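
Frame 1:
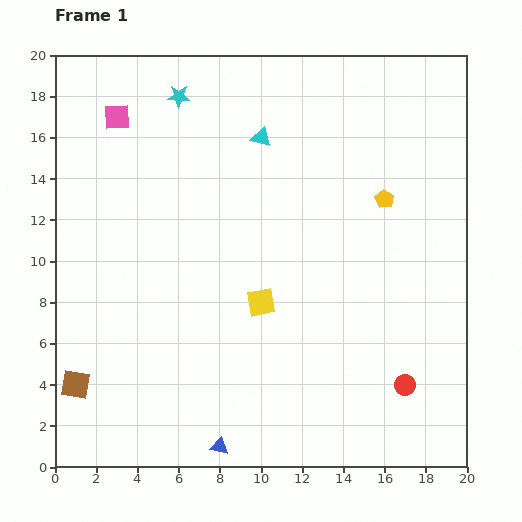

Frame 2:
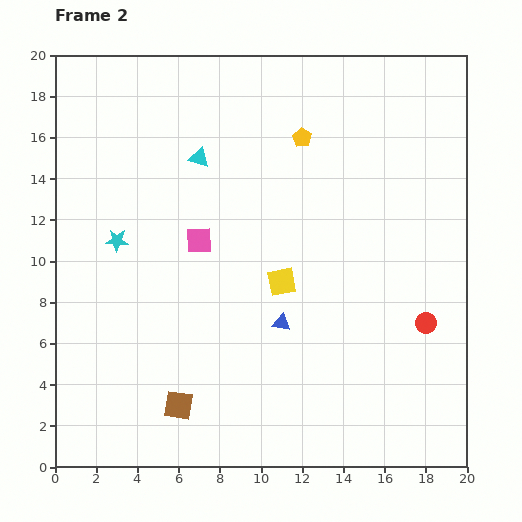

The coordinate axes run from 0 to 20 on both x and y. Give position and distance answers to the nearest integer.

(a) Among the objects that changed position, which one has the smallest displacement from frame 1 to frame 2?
the yellow square

(moved 1)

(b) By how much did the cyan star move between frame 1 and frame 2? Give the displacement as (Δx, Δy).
(-3, -7)

The cyan star was at (6, 18) in frame 1 and (3, 11) in frame 2.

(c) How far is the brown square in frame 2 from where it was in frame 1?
5

The brown square moved from (1, 4) to (6, 3), a distance of √(5² + 1²) ≈ 5.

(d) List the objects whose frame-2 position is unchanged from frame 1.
none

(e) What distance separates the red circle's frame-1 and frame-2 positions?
3

The red circle moved from (17, 4) to (18, 7), a distance of √(1² + 3²) ≈ 3.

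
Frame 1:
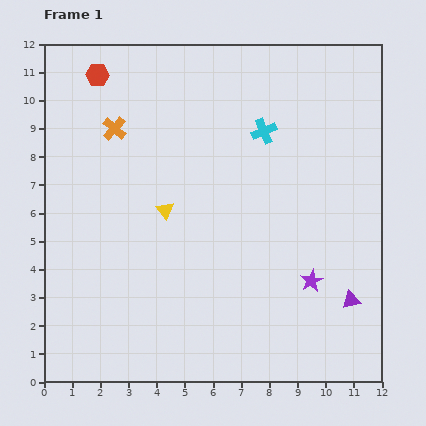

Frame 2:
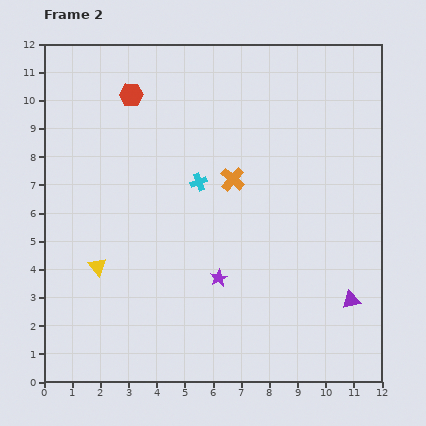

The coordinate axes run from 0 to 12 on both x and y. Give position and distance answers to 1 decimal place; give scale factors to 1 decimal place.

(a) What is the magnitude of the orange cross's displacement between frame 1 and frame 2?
4.6

The orange cross moved from (2.5, 9.0) to (6.7, 7.2), a distance of √(4.2² + 1.8²) ≈ 4.6.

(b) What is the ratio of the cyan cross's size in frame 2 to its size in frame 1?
0.7×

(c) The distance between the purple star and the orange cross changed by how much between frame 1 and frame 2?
-5.3

Distance in frame 1: 8.8. Distance in frame 2: 3.5.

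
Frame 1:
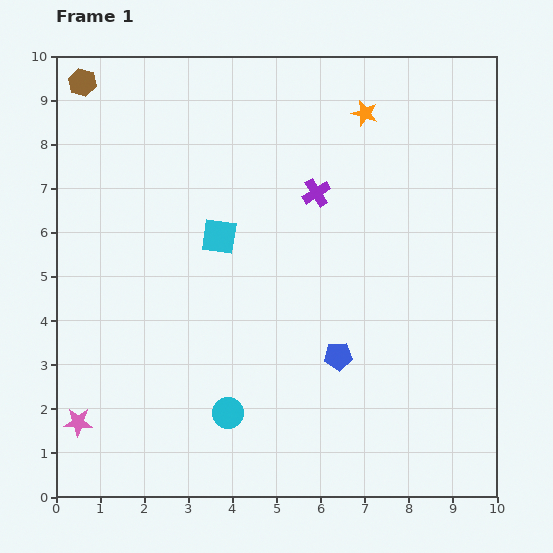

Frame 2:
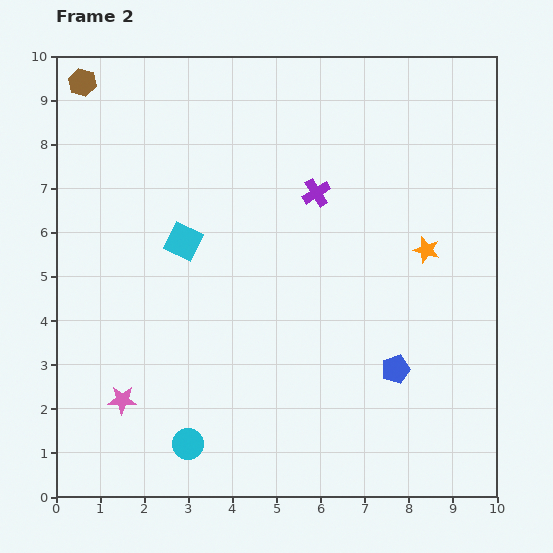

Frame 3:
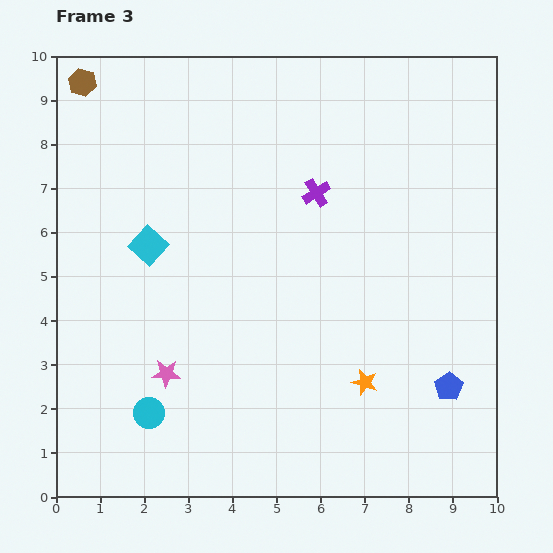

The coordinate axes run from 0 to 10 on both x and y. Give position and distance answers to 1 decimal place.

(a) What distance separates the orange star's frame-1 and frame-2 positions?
3.4

The orange star moved from (7.0, 8.7) to (8.4, 5.6), a distance of √(1.4² + 3.1²) ≈ 3.4.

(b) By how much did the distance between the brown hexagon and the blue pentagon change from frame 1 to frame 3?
+2.3

Distance in frame 1: 8.5. Distance in frame 3: 10.8.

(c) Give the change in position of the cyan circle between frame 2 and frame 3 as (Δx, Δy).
(-0.9, 0.7)

The cyan circle was at (3.0, 1.2) in frame 2 and (2.1, 1.9) in frame 3.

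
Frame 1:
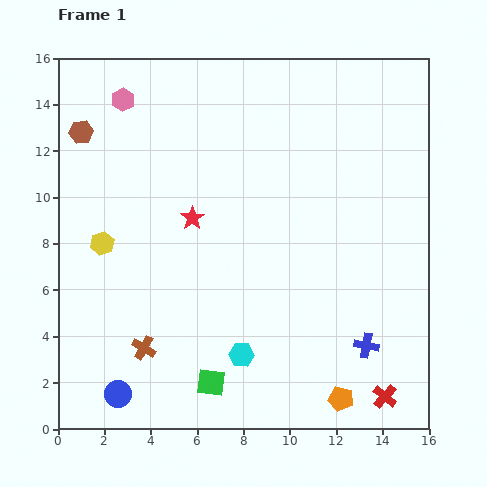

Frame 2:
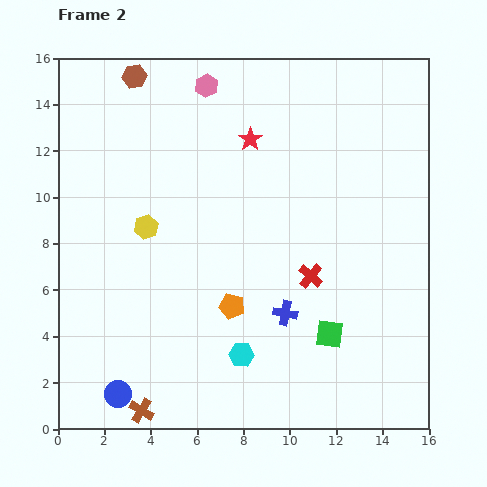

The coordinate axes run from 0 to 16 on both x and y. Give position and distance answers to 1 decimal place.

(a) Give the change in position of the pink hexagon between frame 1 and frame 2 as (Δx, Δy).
(3.6, 0.6)

The pink hexagon was at (2.8, 14.2) in frame 1 and (6.4, 14.8) in frame 2.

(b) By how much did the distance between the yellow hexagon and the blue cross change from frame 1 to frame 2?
-5.2

Distance in frame 1: 12.2. Distance in frame 2: 7.0.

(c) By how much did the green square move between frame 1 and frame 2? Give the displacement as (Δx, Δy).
(5.1, 2.1)

The green square was at (6.6, 2.0) in frame 1 and (11.7, 4.1) in frame 2.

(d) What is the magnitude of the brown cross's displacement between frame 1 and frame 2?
2.7

The brown cross moved from (3.7, 3.5) to (3.6, 0.8), a distance of √(0.1² + 2.7²) ≈ 2.7.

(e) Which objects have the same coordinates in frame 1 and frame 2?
the cyan hexagon, the blue circle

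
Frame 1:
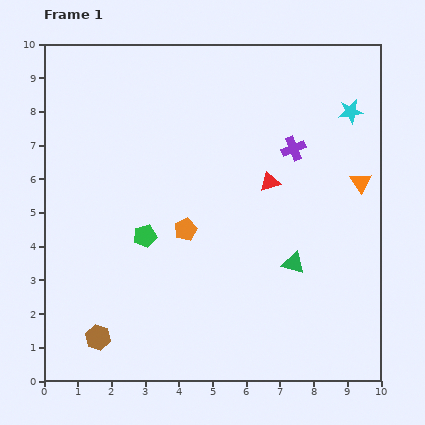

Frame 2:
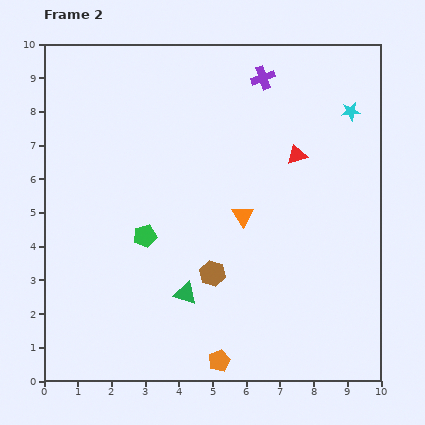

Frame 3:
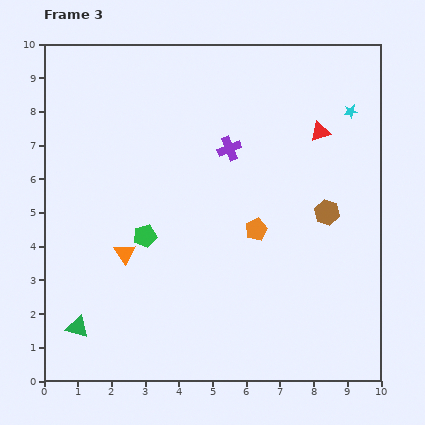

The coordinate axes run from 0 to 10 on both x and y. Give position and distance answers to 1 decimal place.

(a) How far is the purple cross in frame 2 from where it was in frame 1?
2.3

The purple cross moved from (7.4, 6.9) to (6.5, 9.0), a distance of √(0.9² + 2.1²) ≈ 2.3.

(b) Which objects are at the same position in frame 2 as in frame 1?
the green pentagon, the cyan star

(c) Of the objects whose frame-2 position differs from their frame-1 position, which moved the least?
the red triangle

(moved 1.1)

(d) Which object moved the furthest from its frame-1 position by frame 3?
the brown hexagon

(moved 7.7; next 7.3)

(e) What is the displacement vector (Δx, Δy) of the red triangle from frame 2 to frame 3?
(0.7, 0.7)

The red triangle was at (7.5, 6.7) in frame 2 and (8.2, 7.4) in frame 3.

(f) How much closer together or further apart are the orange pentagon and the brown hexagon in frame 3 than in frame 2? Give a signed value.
-0.4

Distance in frame 2: 2.6. Distance in frame 3: 2.2.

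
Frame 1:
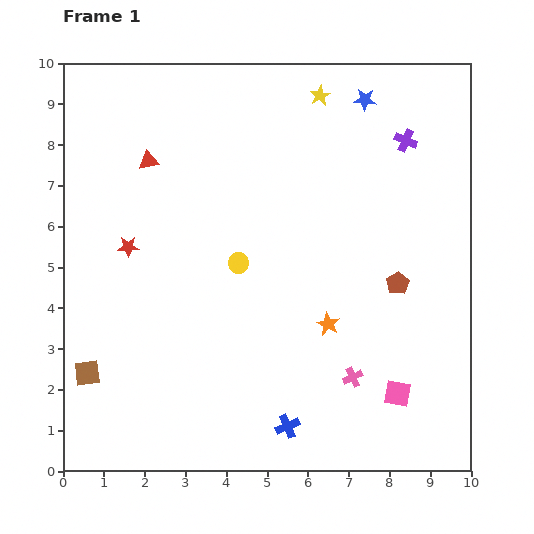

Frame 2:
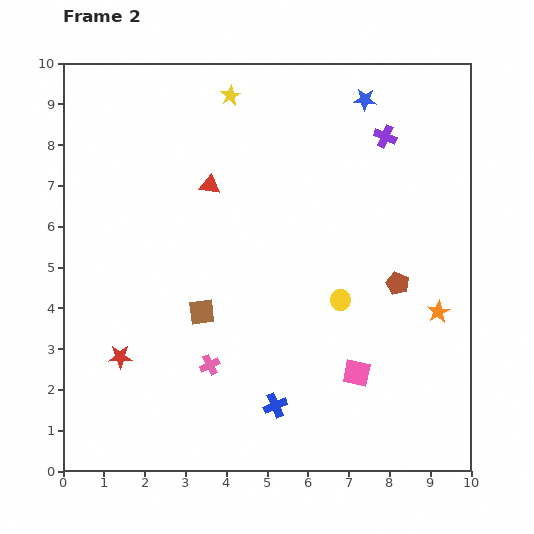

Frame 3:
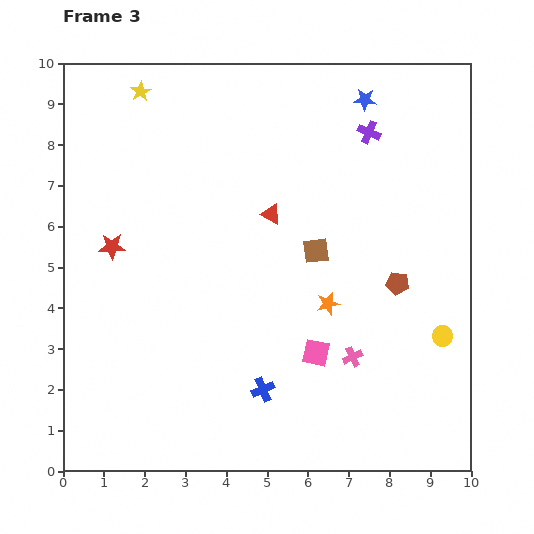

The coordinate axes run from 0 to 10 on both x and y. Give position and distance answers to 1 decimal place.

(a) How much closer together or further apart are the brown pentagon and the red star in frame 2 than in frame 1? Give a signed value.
+0.3

Distance in frame 1: 6.7. Distance in frame 2: 7.0.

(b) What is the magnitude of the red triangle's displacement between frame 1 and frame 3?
3.3

The red triangle moved from (2.1, 7.6) to (5.1, 6.3), a distance of √(3.0² + 1.3²) ≈ 3.3.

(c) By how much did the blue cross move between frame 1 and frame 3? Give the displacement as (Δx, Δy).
(-0.6, 0.9)

The blue cross was at (5.5, 1.1) in frame 1 and (4.9, 2.0) in frame 3.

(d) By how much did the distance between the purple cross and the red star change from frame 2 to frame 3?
-1.6

Distance in frame 2: 8.5. Distance in frame 3: 6.9.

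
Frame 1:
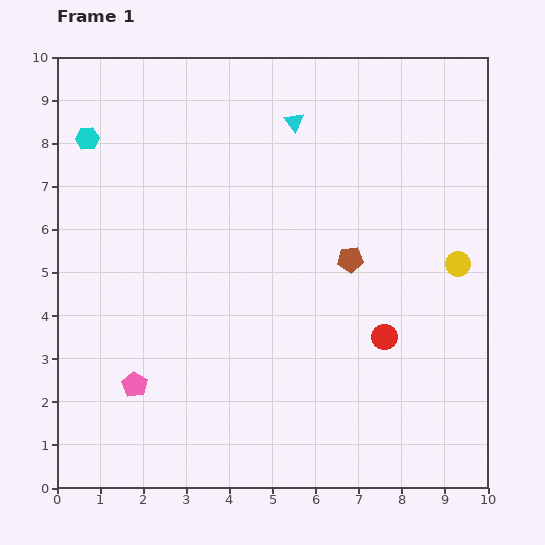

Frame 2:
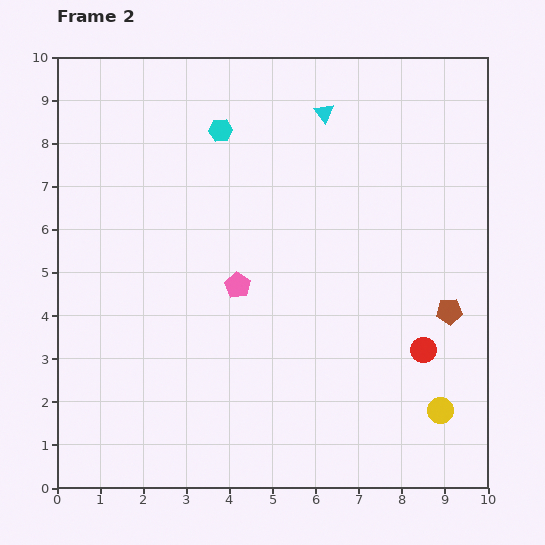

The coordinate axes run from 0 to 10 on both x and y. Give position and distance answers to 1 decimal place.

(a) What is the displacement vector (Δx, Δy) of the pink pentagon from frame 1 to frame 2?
(2.4, 2.3)

The pink pentagon was at (1.8, 2.4) in frame 1 and (4.2, 4.7) in frame 2.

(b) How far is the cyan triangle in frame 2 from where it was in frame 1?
0.7

The cyan triangle moved from (5.5, 8.5) to (6.2, 8.7), a distance of √(0.7² + 0.2²) ≈ 0.7.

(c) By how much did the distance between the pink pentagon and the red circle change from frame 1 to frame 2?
-1.3

Distance in frame 1: 5.9. Distance in frame 2: 4.6.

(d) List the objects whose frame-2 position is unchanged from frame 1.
none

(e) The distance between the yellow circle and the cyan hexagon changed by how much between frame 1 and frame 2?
-0.8

Distance in frame 1: 9.1. Distance in frame 2: 8.3.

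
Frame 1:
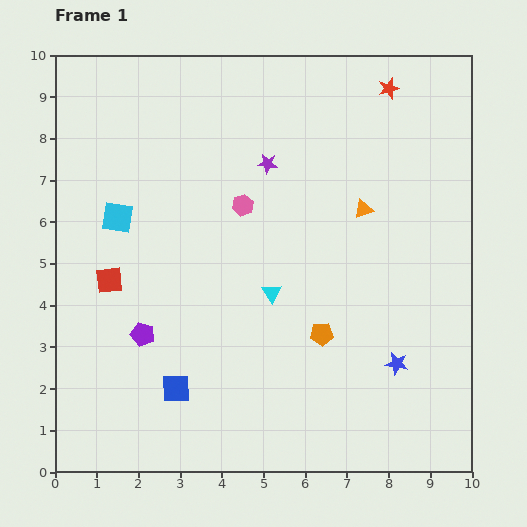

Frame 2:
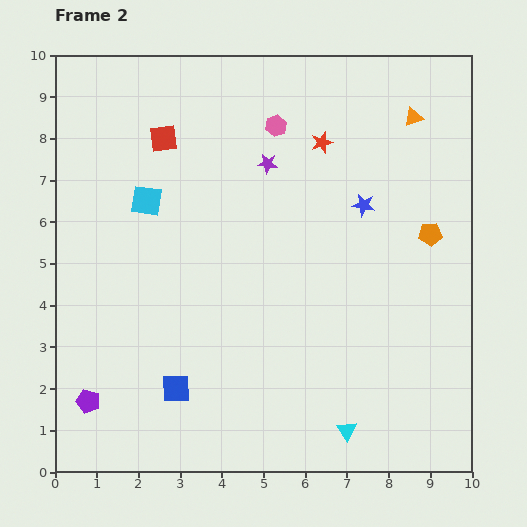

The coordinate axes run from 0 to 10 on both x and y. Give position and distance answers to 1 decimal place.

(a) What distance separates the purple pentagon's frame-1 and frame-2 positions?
2.1

The purple pentagon moved from (2.1, 3.3) to (0.8, 1.7), a distance of √(1.3² + 1.6²) ≈ 2.1.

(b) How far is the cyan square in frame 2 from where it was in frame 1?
0.8

The cyan square moved from (1.5, 6.1) to (2.2, 6.5), a distance of √(0.7² + 0.4²) ≈ 0.8.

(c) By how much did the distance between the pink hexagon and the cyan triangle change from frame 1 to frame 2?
+5.3

Distance in frame 1: 2.2. Distance in frame 2: 7.5.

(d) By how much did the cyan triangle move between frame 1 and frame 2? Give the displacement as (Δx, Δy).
(1.8, -3.3)

The cyan triangle was at (5.2, 4.3) in frame 1 and (7.0, 1.0) in frame 2.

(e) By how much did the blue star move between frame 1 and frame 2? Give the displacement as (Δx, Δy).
(-0.8, 3.8)

The blue star was at (8.2, 2.6) in frame 1 and (7.4, 6.4) in frame 2.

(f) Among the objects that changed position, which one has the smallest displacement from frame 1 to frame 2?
the cyan square

(moved 0.8)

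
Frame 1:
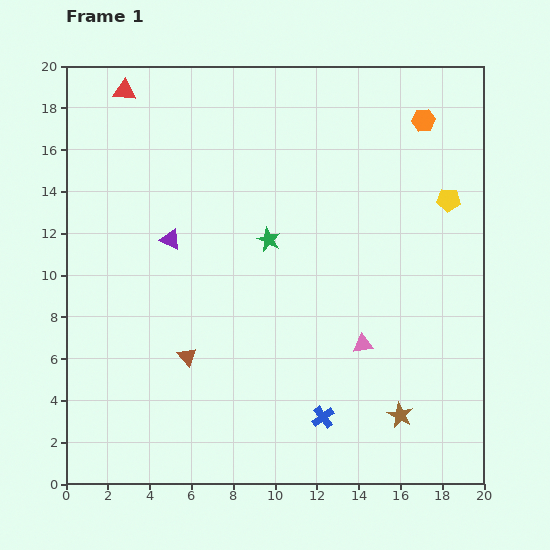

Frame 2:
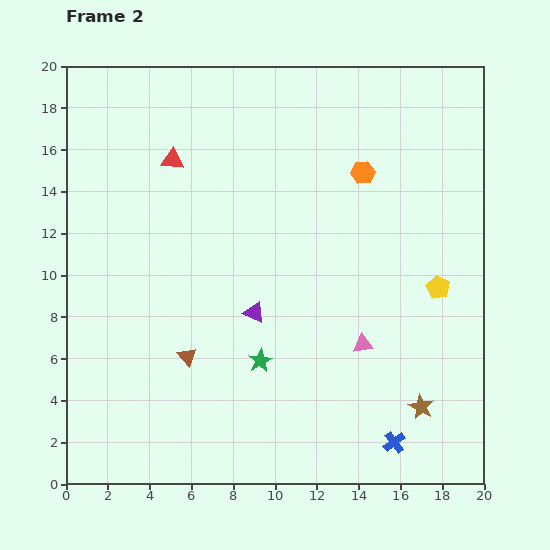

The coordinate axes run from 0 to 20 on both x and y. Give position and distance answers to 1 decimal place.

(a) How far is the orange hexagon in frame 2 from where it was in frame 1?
3.8

The orange hexagon moved from (17.1, 17.4) to (14.2, 14.9), a distance of √(2.9² + 2.5²) ≈ 3.8.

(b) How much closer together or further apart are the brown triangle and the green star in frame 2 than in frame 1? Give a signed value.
-3.3

Distance in frame 1: 6.8. Distance in frame 2: 3.5.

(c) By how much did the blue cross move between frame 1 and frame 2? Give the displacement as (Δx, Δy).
(3.4, -1.2)

The blue cross was at (12.3, 3.2) in frame 1 and (15.7, 2.0) in frame 2.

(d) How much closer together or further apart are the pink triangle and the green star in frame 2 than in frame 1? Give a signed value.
-1.7

Distance in frame 1: 6.7. Distance in frame 2: 5.0.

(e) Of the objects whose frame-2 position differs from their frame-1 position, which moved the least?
the brown star

(moved 1.1)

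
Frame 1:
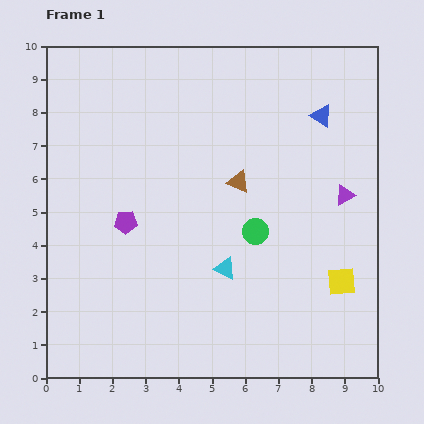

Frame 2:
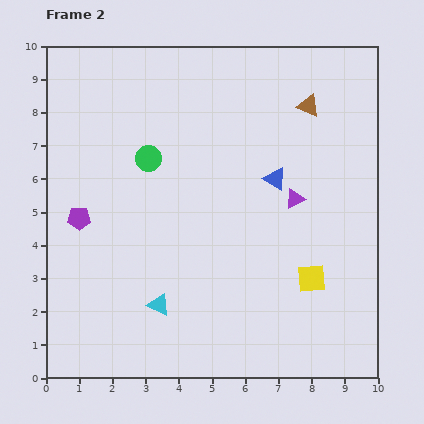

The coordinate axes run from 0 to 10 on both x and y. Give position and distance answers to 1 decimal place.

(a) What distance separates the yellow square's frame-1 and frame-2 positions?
0.9

The yellow square moved from (8.9, 2.9) to (8.0, 3.0), a distance of √(0.9² + 0.1²) ≈ 0.9.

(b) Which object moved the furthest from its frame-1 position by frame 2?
the green circle

(moved 3.9; next 3.1)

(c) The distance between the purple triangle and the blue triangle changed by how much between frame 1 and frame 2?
-1.7

Distance in frame 1: 2.5. Distance in frame 2: 0.8.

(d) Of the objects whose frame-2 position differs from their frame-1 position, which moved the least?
the yellow square

(moved 0.9)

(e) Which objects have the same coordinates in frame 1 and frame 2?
none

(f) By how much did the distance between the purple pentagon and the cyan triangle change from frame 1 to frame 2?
+0.2

Distance in frame 1: 3.3. Distance in frame 2: 3.5.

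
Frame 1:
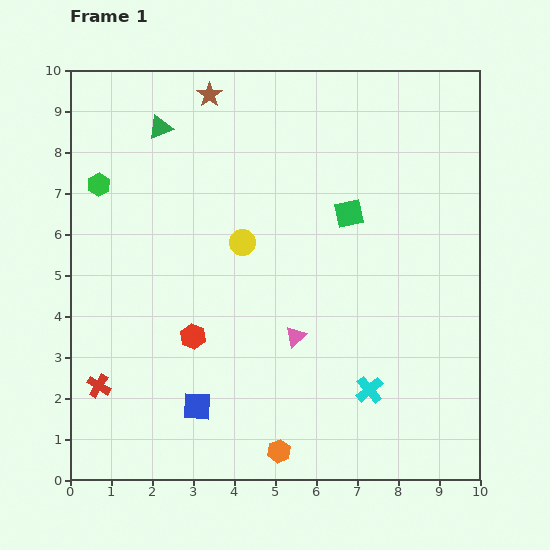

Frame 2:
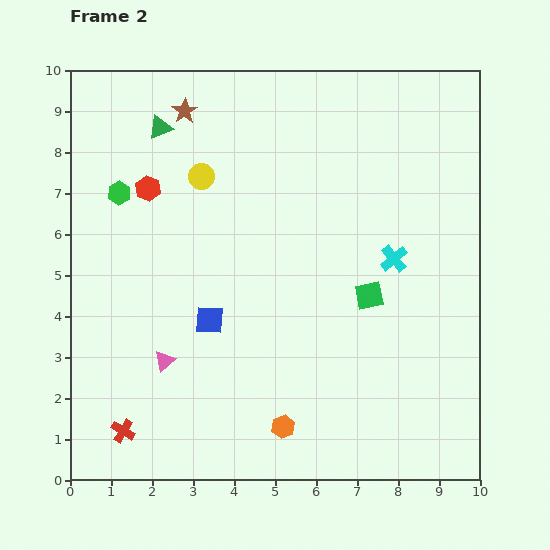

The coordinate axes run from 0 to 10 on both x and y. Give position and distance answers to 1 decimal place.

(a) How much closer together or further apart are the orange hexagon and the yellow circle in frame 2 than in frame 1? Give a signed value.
+1.2

Distance in frame 1: 5.2. Distance in frame 2: 6.4.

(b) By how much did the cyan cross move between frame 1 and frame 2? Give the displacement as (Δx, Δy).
(0.6, 3.2)

The cyan cross was at (7.3, 2.2) in frame 1 and (7.9, 5.4) in frame 2.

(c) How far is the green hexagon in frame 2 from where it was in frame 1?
0.5

The green hexagon moved from (0.7, 7.2) to (1.2, 7.0), a distance of √(0.5² + 0.2²) ≈ 0.5.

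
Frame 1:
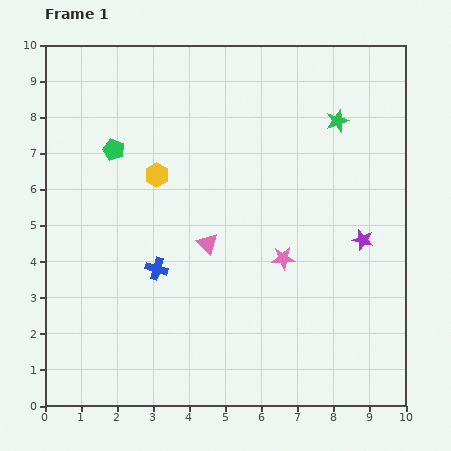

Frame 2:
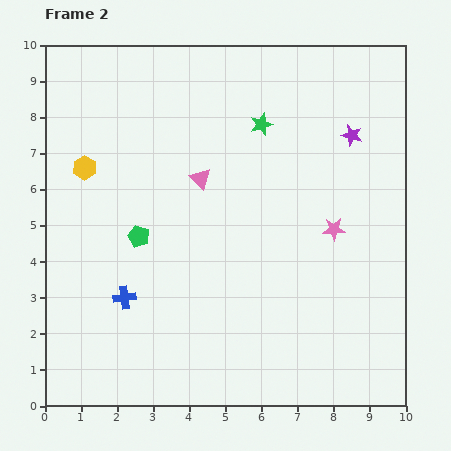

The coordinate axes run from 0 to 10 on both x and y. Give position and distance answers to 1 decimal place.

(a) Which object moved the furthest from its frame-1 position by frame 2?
the purple star

(moved 2.9; next 2.5)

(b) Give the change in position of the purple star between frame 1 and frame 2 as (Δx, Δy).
(-0.3, 2.9)

The purple star was at (8.8, 4.6) in frame 1 and (8.5, 7.5) in frame 2.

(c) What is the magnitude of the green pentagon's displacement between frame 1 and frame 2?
2.5

The green pentagon moved from (1.9, 7.1) to (2.6, 4.7), a distance of √(0.7² + 2.4²) ≈ 2.5.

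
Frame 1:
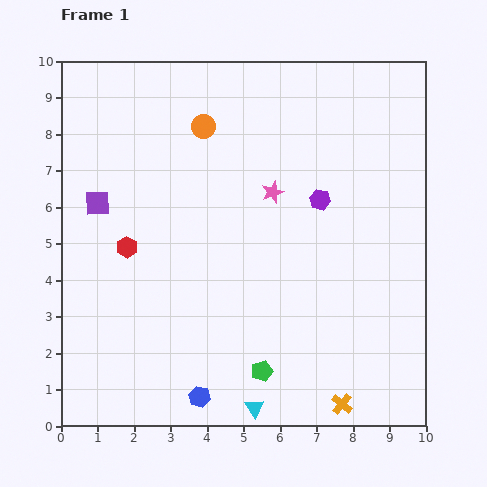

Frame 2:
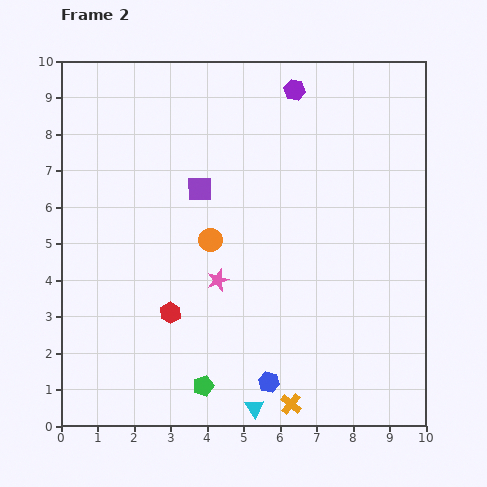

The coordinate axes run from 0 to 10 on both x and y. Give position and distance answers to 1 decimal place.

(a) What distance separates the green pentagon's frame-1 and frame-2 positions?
1.6

The green pentagon moved from (5.5, 1.5) to (3.9, 1.1), a distance of √(1.6² + 0.4²) ≈ 1.6.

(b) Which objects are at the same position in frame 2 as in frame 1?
the cyan triangle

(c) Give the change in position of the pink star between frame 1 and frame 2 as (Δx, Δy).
(-1.5, -2.4)

The pink star was at (5.8, 6.4) in frame 1 and (4.3, 4.0) in frame 2.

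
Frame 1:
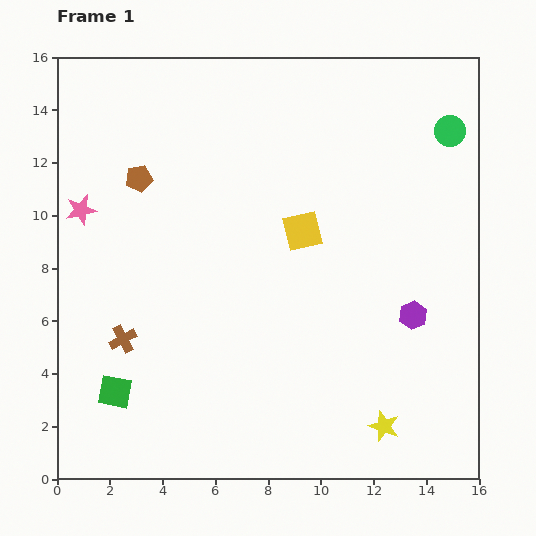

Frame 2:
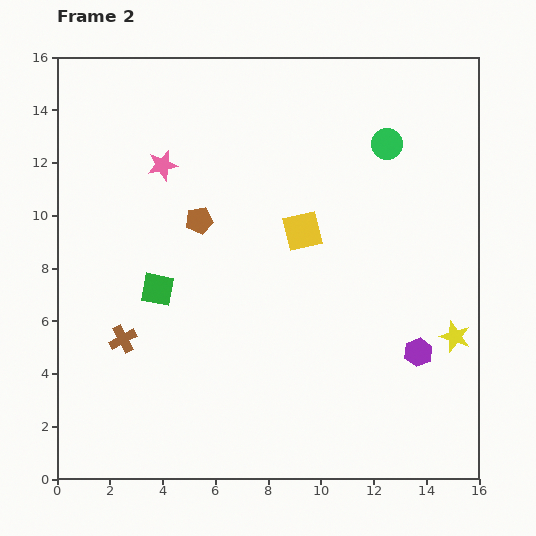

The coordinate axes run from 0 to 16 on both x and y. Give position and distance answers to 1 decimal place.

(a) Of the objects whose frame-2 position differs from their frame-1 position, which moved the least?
the purple hexagon

(moved 1.4)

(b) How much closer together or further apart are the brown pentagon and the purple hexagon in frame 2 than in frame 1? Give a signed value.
-1.9

Distance in frame 1: 11.6. Distance in frame 2: 9.7.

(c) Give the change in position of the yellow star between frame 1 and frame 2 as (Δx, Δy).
(2.7, 3.4)

The yellow star was at (12.4, 2.0) in frame 1 and (15.1, 5.4) in frame 2.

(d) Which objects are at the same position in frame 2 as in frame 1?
the yellow square, the brown cross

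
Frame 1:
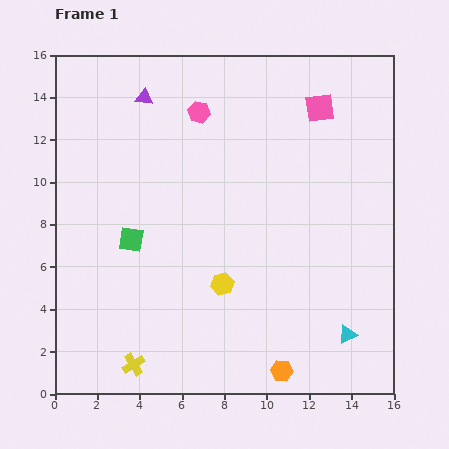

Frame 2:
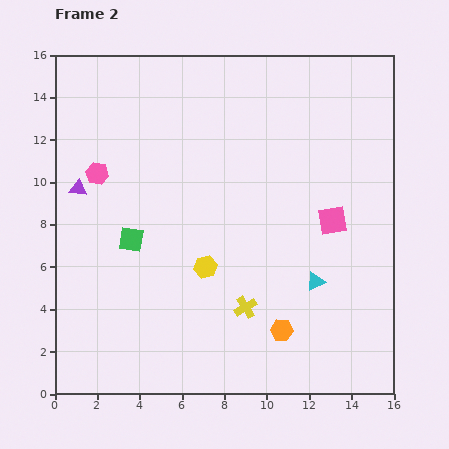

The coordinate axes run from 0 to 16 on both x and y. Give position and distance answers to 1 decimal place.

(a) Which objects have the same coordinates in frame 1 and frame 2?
the green square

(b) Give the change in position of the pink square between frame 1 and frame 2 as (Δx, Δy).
(0.6, -5.3)

The pink square was at (12.5, 13.5) in frame 1 and (13.1, 8.2) in frame 2.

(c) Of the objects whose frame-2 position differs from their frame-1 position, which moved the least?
the yellow hexagon

(moved 1.1)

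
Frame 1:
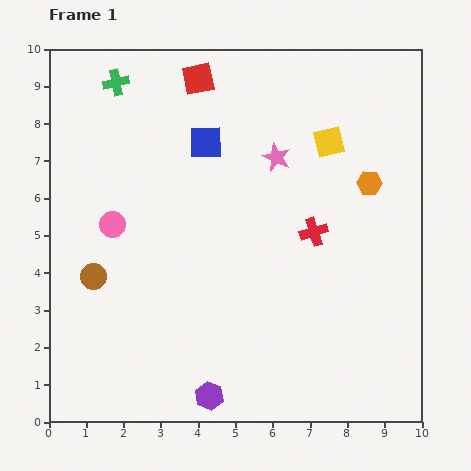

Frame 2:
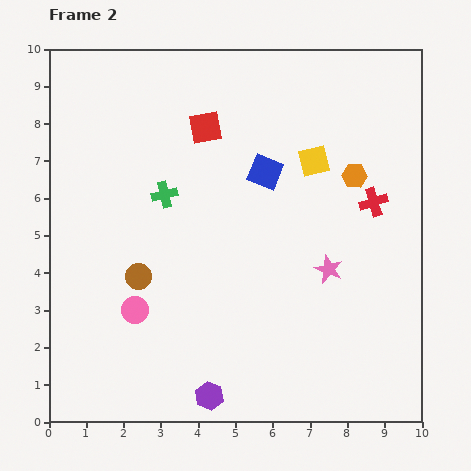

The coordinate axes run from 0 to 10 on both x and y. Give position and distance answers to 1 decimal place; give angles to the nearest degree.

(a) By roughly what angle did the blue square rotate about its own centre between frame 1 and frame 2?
24° clockwise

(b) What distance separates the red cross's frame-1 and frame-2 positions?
1.8

The red cross moved from (7.1, 5.1) to (8.7, 5.9), a distance of √(1.6² + 0.8²) ≈ 1.8.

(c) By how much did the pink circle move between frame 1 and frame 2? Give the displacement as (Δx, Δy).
(0.6, -2.3)

The pink circle was at (1.7, 5.3) in frame 1 and (2.3, 3.0) in frame 2.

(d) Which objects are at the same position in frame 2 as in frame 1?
the purple hexagon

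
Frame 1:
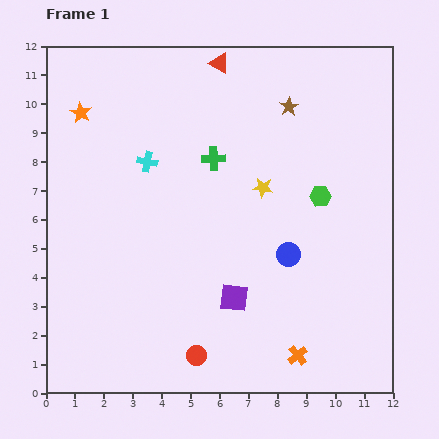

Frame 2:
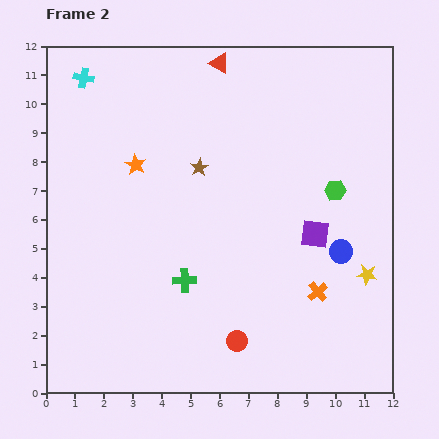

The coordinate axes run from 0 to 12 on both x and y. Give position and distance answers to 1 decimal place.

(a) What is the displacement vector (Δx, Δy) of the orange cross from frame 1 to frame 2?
(0.7, 2.2)

The orange cross was at (8.7, 1.3) in frame 1 and (9.4, 3.5) in frame 2.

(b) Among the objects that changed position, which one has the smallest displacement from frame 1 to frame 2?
the green hexagon

(moved 0.5)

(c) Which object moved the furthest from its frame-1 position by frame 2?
the yellow star

(moved 4.7; next 4.3)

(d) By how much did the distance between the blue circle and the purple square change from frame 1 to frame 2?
-1.3

Distance in frame 1: 2.4. Distance in frame 2: 1.1.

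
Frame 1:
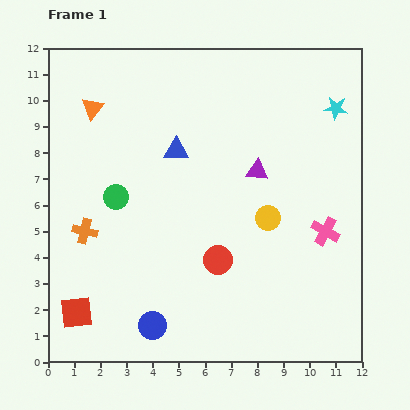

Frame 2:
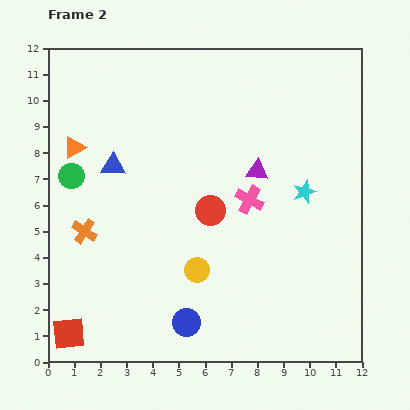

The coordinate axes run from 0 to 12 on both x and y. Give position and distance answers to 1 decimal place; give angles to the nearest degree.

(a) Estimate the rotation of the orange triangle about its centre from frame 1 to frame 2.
19° clockwise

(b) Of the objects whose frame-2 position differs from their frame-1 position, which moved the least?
the red square

(moved 0.9)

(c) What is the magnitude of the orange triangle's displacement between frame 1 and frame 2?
1.7

The orange triangle moved from (1.7, 9.7) to (1.0, 8.2), a distance of √(0.7² + 1.5²) ≈ 1.7.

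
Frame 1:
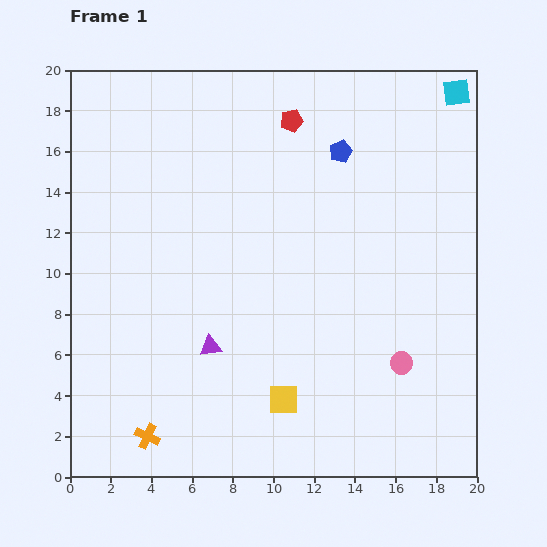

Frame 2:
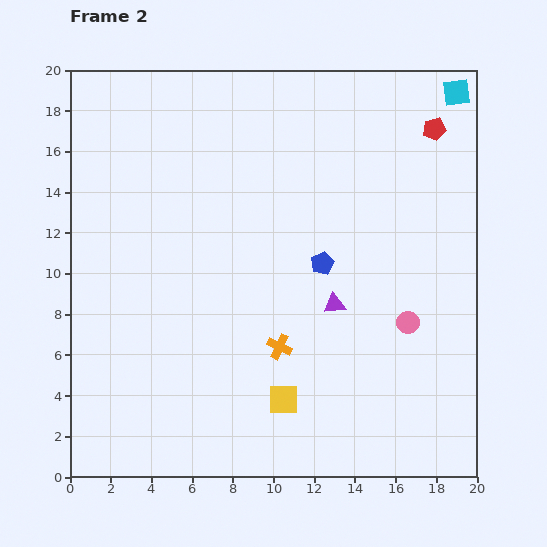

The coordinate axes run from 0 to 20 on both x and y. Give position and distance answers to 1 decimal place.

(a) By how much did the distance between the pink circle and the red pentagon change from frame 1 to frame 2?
-3.5

Distance in frame 1: 13.1. Distance in frame 2: 9.6.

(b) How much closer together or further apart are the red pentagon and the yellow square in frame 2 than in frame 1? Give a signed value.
+1.5

Distance in frame 1: 13.7. Distance in frame 2: 15.2.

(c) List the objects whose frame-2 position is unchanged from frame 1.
the cyan square, the yellow square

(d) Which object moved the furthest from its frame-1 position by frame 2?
the orange cross

(moved 7.8; next 7.0)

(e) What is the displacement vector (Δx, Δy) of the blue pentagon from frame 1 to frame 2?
(-0.9, -5.5)

The blue pentagon was at (13.3, 16.0) in frame 1 and (12.4, 10.5) in frame 2.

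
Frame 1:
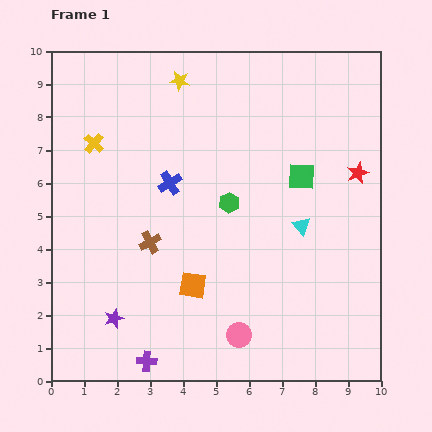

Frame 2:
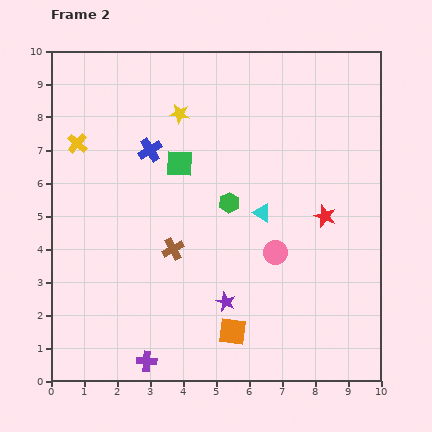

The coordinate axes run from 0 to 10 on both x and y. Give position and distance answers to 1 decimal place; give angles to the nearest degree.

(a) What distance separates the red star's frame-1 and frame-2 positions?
1.6

The red star moved from (9.3, 6.3) to (8.3, 5.0), a distance of √(1.0² + 1.3²) ≈ 1.6.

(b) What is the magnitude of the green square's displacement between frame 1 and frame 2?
3.7

The green square moved from (7.6, 6.2) to (3.9, 6.6), a distance of √(3.7² + 0.4²) ≈ 3.7.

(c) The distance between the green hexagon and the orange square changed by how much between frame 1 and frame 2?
+1.2

Distance in frame 1: 2.7. Distance in frame 2: 3.9.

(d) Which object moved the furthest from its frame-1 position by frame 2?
the green square

(moved 3.7; next 3.4)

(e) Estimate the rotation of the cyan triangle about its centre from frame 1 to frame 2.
19° counter-clockwise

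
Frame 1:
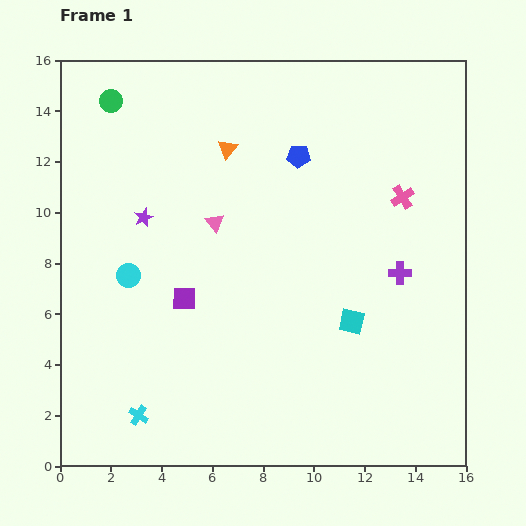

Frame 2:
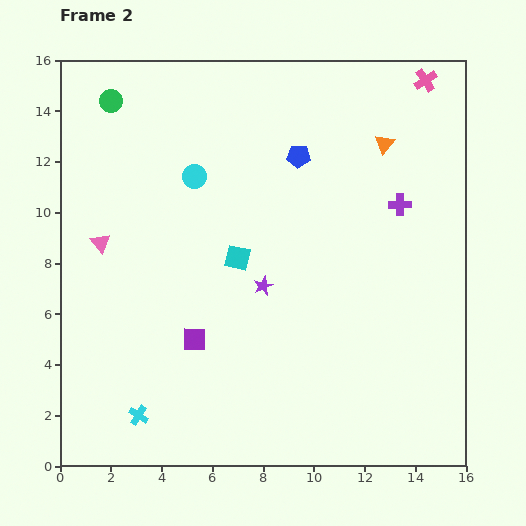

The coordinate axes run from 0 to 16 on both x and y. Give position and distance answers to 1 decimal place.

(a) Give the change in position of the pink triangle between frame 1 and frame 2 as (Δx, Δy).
(-4.5, -0.8)

The pink triangle was at (6.1, 9.6) in frame 1 and (1.6, 8.8) in frame 2.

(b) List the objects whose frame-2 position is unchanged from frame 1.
the blue pentagon, the green circle, the cyan cross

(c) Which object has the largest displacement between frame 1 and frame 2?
the orange triangle

(moved 6.2; next 5.4)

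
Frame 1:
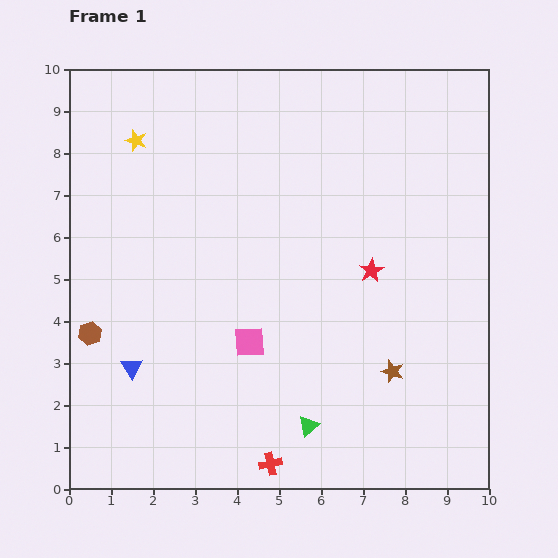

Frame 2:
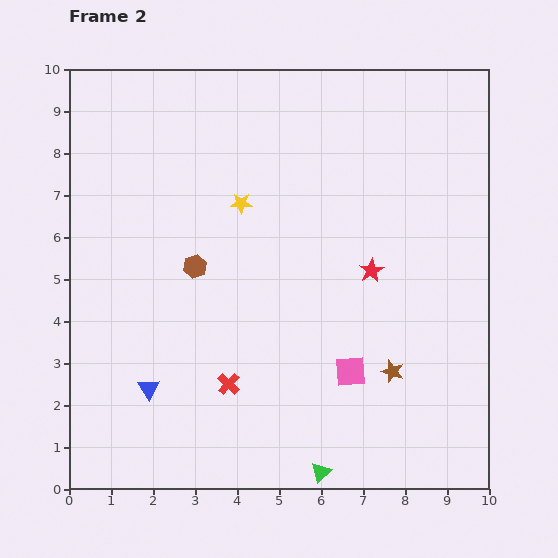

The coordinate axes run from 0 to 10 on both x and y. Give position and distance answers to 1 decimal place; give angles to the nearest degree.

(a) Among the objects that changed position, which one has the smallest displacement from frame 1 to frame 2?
the blue triangle

(moved 0.6)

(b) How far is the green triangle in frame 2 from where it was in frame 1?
1.1

The green triangle moved from (5.7, 1.5) to (6.0, 0.4), a distance of √(0.3² + 1.1²) ≈ 1.1.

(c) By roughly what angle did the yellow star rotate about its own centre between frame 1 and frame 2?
19° counter-clockwise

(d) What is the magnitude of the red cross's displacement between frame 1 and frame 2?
2.1

The red cross moved from (4.8, 0.6) to (3.8, 2.5), a distance of √(1.0² + 1.9²) ≈ 2.1.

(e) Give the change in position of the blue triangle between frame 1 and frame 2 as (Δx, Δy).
(0.4, -0.5)

The blue triangle was at (1.5, 2.9) in frame 1 and (1.9, 2.4) in frame 2.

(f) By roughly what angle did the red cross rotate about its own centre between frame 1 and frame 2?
34° counter-clockwise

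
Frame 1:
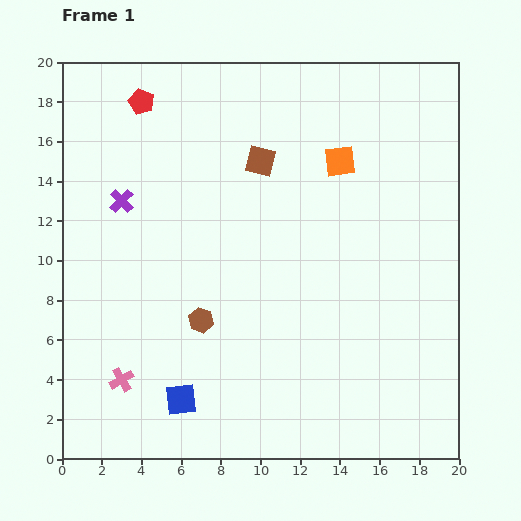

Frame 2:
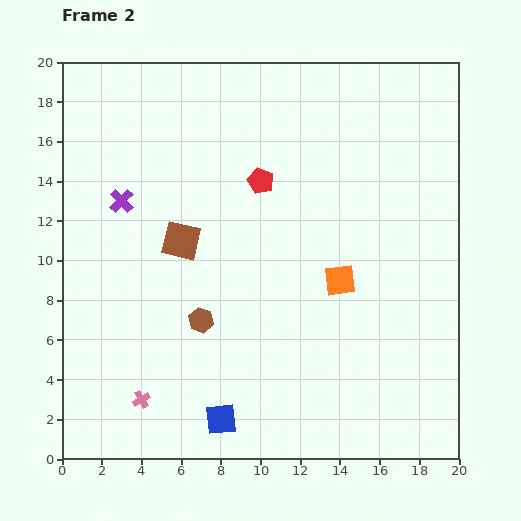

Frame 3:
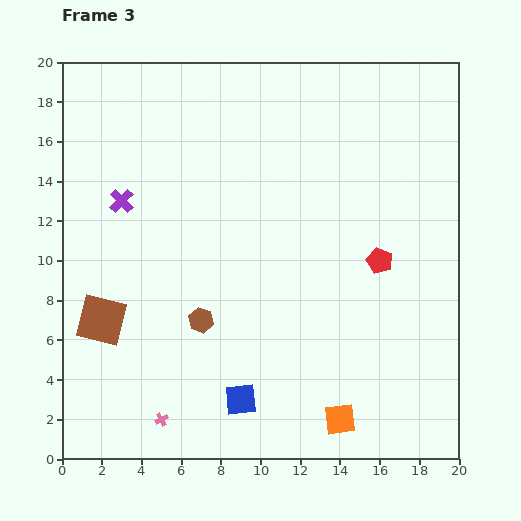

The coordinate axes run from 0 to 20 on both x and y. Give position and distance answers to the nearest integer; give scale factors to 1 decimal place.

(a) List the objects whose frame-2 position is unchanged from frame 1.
the brown hexagon, the purple cross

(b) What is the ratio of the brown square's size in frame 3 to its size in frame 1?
1.6×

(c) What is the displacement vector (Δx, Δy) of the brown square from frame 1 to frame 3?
(-8, -8)

The brown square was at (10, 15) in frame 1 and (2, 7) in frame 3.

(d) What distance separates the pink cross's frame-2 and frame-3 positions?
1

The pink cross moved from (4, 3) to (5, 2), a distance of √(1² + 1²) ≈ 1.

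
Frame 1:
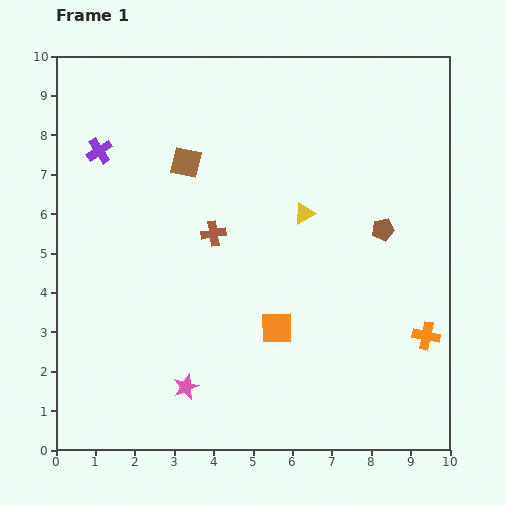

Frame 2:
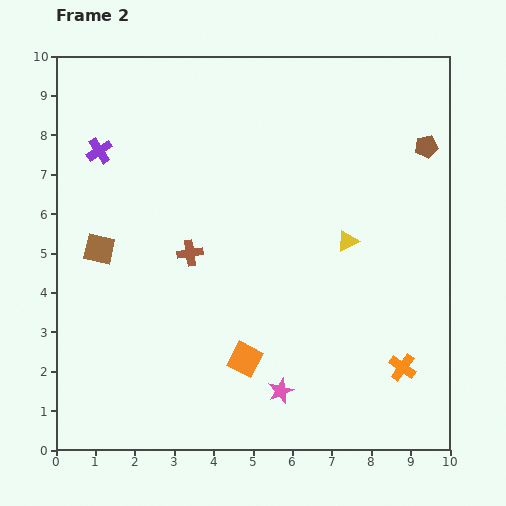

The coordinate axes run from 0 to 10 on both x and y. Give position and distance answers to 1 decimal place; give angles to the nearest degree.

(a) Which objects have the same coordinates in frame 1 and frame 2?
the purple cross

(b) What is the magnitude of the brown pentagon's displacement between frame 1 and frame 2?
2.4

The brown pentagon moved from (8.3, 5.6) to (9.4, 7.7), a distance of √(1.1² + 2.1²) ≈ 2.4.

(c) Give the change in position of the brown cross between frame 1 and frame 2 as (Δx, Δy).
(-0.6, -0.5)

The brown cross was at (4.0, 5.5) in frame 1 and (3.4, 5.0) in frame 2.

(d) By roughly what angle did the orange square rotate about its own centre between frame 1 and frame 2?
28° clockwise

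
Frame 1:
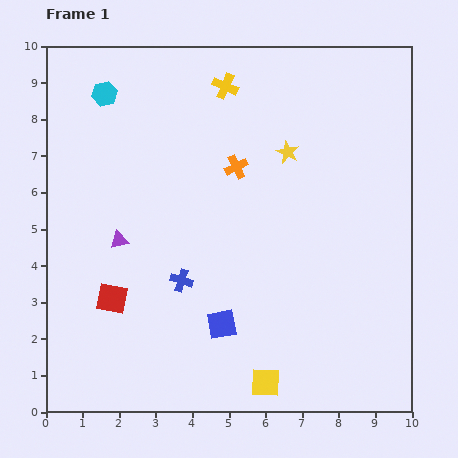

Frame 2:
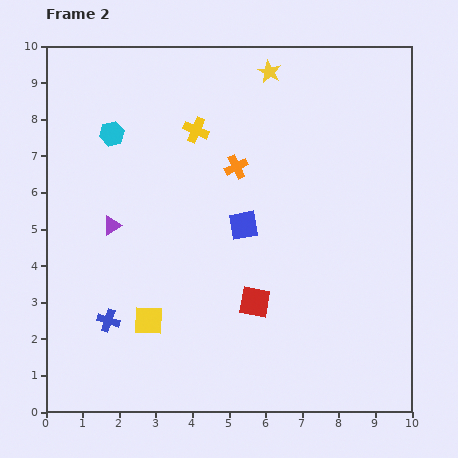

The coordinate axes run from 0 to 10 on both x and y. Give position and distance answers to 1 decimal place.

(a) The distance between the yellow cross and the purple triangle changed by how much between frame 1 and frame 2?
-1.6

Distance in frame 1: 5.1. Distance in frame 2: 3.5.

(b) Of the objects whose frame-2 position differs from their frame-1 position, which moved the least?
the purple triangle

(moved 0.4)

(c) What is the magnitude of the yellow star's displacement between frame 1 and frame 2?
2.3

The yellow star moved from (6.6, 7.1) to (6.1, 9.3), a distance of √(0.5² + 2.2²) ≈ 2.3.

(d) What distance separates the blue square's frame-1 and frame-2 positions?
2.8

The blue square moved from (4.8, 2.4) to (5.4, 5.1), a distance of √(0.6² + 2.7²) ≈ 2.8.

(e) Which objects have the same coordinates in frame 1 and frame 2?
the orange cross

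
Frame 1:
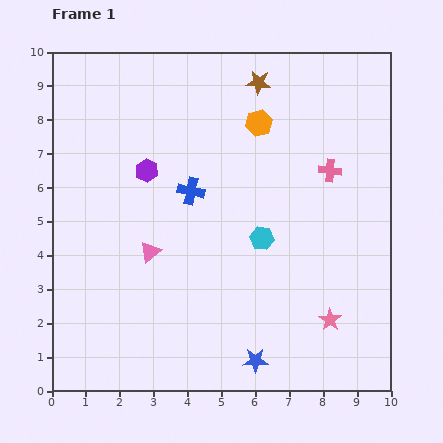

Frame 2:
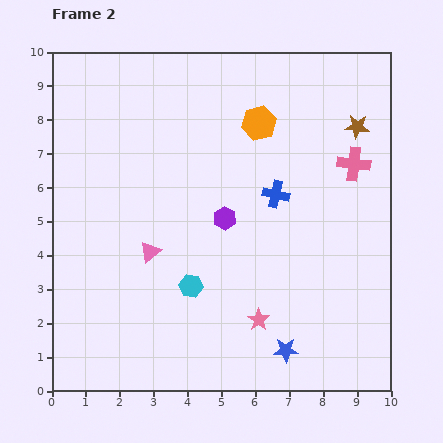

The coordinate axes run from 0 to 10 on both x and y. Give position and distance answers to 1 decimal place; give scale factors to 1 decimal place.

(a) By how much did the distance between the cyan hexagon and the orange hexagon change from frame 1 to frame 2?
+1.8

Distance in frame 1: 3.4. Distance in frame 2: 5.2.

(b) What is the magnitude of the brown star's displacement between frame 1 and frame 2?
3.2

The brown star moved from (6.1, 9.1) to (9.0, 7.8), a distance of √(2.9² + 1.3²) ≈ 3.2.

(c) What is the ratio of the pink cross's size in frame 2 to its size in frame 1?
1.5×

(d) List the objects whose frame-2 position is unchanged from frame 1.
the orange hexagon, the pink triangle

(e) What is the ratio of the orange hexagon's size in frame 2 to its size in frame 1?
1.3×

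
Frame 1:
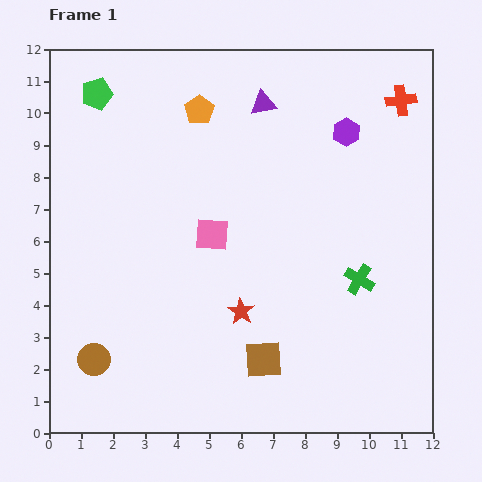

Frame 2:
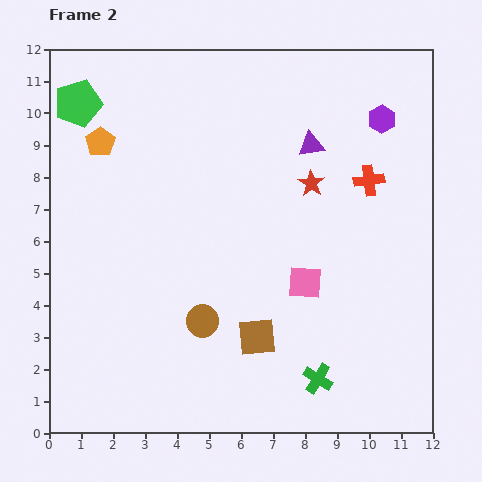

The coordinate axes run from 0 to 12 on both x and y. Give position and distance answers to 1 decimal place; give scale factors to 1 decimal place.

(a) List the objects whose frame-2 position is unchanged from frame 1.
none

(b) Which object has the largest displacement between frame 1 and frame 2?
the red star

(moved 4.6; next 3.6)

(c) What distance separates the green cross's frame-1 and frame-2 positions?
3.4

The green cross moved from (9.7, 4.8) to (8.4, 1.7), a distance of √(1.3² + 3.1²) ≈ 3.4.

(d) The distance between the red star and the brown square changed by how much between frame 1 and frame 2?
+3.4

Distance in frame 1: 1.7. Distance in frame 2: 5.1.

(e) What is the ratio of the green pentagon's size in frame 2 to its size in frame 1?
1.5×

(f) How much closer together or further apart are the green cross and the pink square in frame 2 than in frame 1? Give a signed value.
-1.8

Distance in frame 1: 4.8. Distance in frame 2: 3.0.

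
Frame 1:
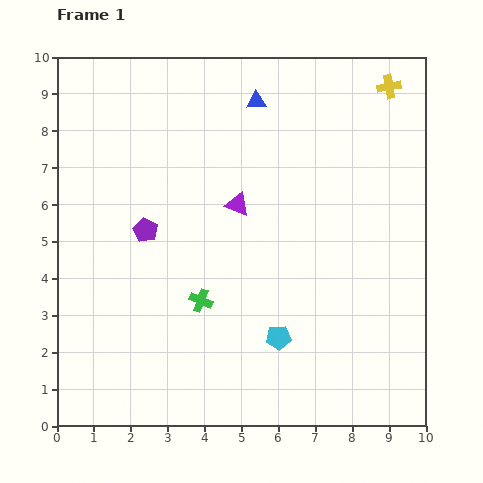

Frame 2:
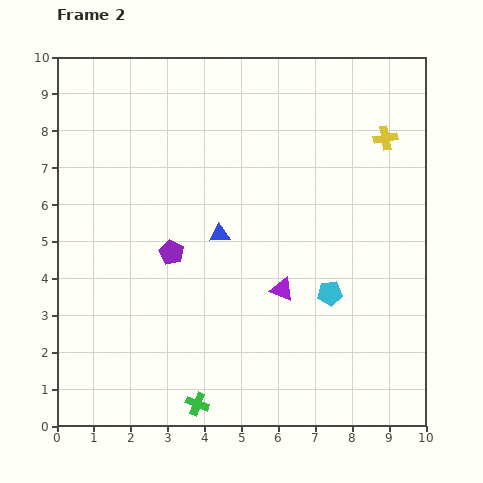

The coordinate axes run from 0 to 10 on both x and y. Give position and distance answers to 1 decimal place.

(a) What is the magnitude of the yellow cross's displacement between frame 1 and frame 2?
1.4

The yellow cross moved from (9.0, 9.2) to (8.9, 7.8), a distance of √(0.1² + 1.4²) ≈ 1.4.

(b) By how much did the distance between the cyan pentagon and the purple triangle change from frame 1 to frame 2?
-2.5

Distance in frame 1: 3.8. Distance in frame 2: 1.3.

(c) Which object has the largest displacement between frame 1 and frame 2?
the blue triangle

(moved 3.7; next 2.8)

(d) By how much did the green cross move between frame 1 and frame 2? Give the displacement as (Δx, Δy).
(-0.1, -2.8)

The green cross was at (3.9, 3.4) in frame 1 and (3.8, 0.6) in frame 2.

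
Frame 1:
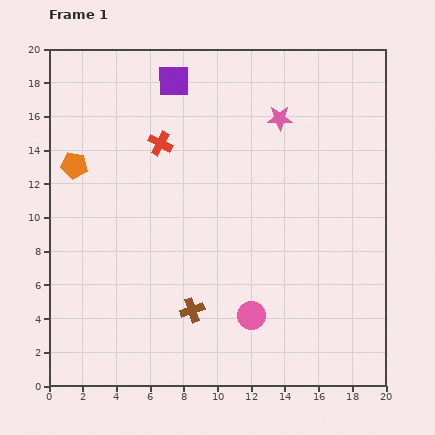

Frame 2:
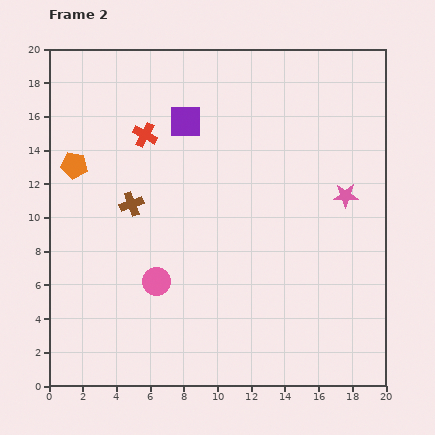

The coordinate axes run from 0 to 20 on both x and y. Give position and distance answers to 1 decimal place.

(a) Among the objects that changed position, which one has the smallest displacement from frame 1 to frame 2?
the red cross

(moved 1.0)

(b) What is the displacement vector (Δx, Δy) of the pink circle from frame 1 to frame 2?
(-5.6, 2.0)

The pink circle was at (12.0, 4.2) in frame 1 and (6.4, 6.2) in frame 2.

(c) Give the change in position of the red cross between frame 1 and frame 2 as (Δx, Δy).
(-0.9, 0.5)

The red cross was at (6.6, 14.4) in frame 1 and (5.7, 14.9) in frame 2.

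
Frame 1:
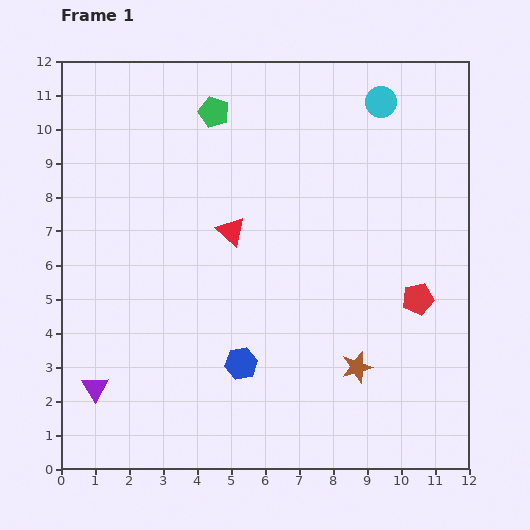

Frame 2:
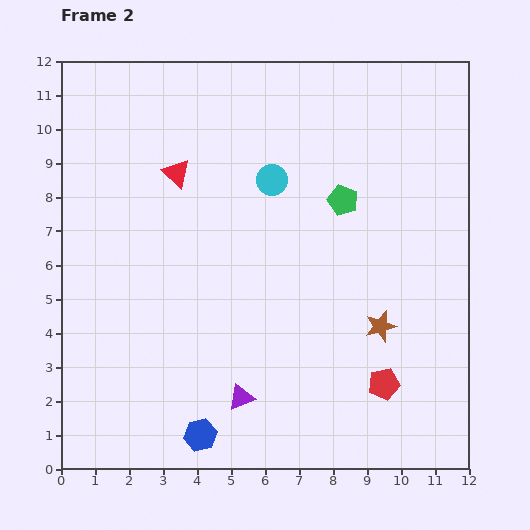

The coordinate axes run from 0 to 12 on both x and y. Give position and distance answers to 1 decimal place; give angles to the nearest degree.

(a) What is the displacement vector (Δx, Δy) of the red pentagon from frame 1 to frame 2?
(-1.0, -2.5)

The red pentagon was at (10.5, 5.0) in frame 1 and (9.5, 2.5) in frame 2.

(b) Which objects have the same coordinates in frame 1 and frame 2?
none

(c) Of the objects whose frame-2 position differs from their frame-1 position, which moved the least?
the brown star

(moved 1.4)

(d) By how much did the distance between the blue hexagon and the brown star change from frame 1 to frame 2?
+2.8

Distance in frame 1: 3.4. Distance in frame 2: 6.2.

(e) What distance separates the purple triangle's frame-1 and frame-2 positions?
4.3

The purple triangle moved from (1.0, 2.4) to (5.3, 2.1), a distance of √(4.3² + 0.3²) ≈ 4.3.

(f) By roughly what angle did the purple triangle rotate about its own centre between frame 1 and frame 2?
40° clockwise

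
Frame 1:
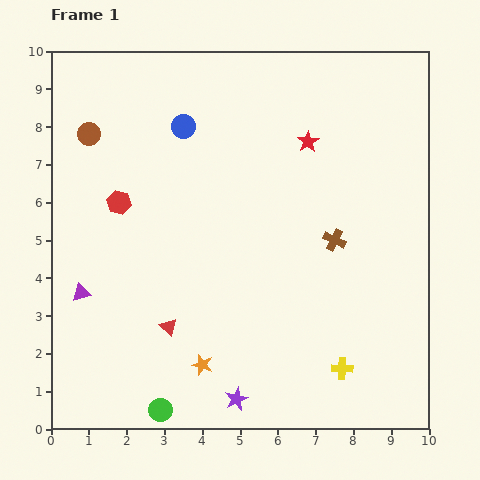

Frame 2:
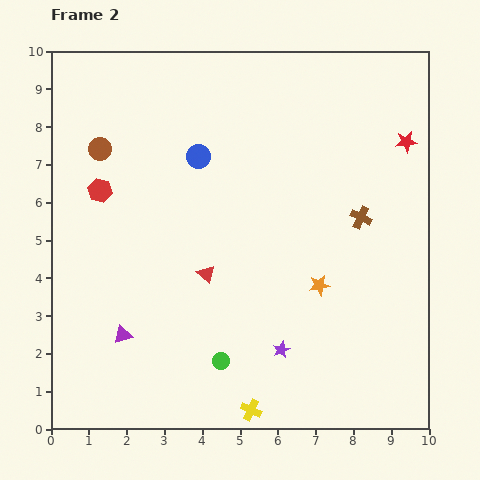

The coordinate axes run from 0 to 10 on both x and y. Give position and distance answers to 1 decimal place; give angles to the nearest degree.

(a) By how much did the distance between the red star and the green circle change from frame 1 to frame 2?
-0.5

Distance in frame 1: 8.1. Distance in frame 2: 7.6.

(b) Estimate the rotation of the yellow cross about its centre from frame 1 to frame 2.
23° clockwise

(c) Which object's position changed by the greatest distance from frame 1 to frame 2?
the orange star

(moved 3.7; next 2.6)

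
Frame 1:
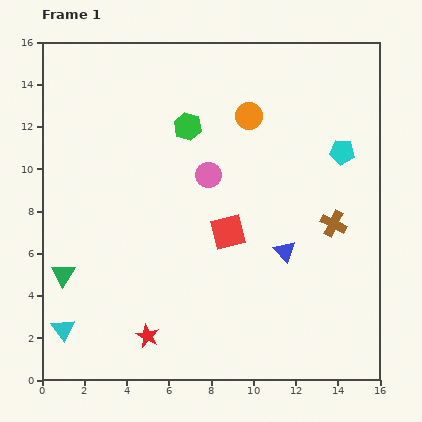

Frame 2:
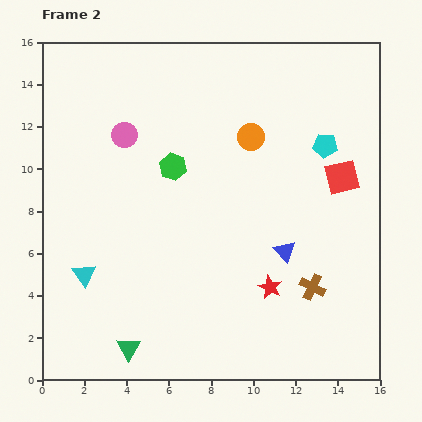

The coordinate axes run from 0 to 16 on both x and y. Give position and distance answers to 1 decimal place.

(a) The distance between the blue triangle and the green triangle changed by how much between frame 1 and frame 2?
-1.9

Distance in frame 1: 10.6. Distance in frame 2: 8.7.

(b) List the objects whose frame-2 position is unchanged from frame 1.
the blue triangle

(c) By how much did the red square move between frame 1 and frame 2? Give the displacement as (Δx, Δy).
(5.4, 2.6)

The red square was at (8.8, 7.0) in frame 1 and (14.2, 9.6) in frame 2.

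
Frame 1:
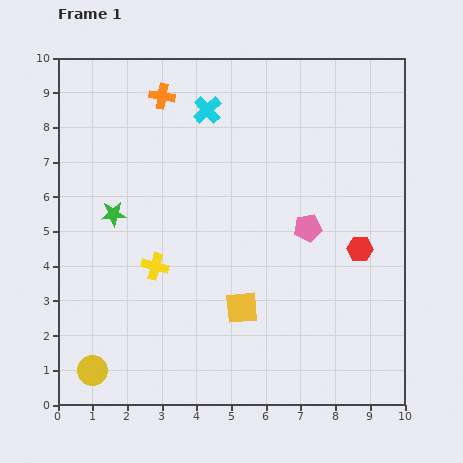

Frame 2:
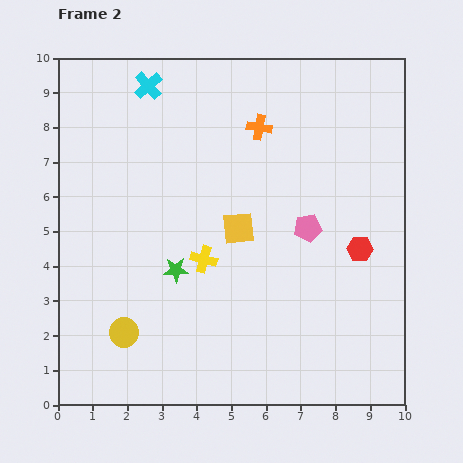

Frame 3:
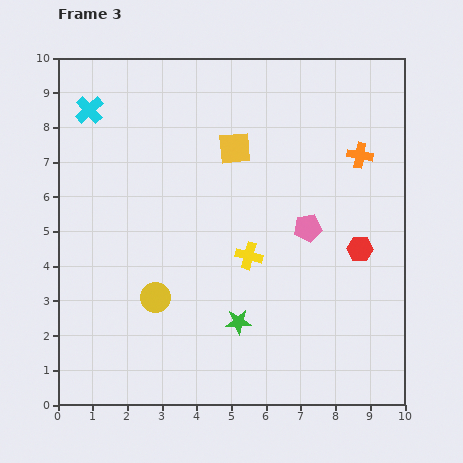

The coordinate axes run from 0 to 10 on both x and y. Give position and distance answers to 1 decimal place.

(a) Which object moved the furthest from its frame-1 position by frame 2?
the orange cross

(moved 2.9; next 2.4)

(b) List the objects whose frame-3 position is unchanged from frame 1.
the red hexagon, the pink pentagon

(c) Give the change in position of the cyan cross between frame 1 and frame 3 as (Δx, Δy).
(-3.4, 0.0)

The cyan cross was at (4.3, 8.5) in frame 1 and (0.9, 8.5) in frame 3.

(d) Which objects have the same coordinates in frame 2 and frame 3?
the red hexagon, the pink pentagon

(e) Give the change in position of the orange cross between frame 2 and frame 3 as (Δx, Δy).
(2.9, -0.8)

The orange cross was at (5.8, 8.0) in frame 2 and (8.7, 7.2) in frame 3.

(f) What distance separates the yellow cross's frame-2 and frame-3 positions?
1.3

The yellow cross moved from (4.2, 4.2) to (5.5, 4.3), a distance of √(1.3² + 0.1²) ≈ 1.3.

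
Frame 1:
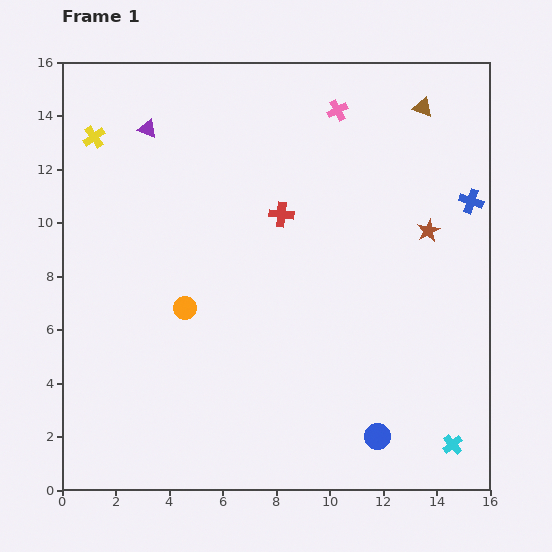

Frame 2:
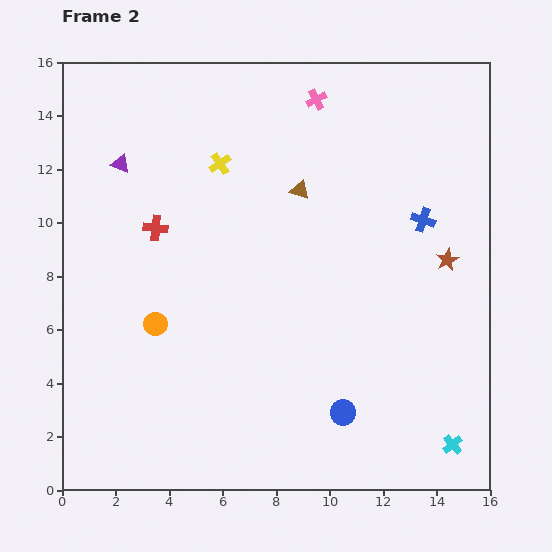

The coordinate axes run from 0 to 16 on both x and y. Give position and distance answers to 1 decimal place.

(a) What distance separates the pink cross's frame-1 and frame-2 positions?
0.9

The pink cross moved from (10.3, 14.2) to (9.5, 14.6), a distance of √(0.8² + 0.4²) ≈ 0.9.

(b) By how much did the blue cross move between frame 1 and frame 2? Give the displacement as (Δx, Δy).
(-1.8, -0.7)

The blue cross was at (15.3, 10.8) in frame 1 and (13.5, 10.1) in frame 2.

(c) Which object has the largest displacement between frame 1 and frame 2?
the brown triangle

(moved 5.5; next 4.8)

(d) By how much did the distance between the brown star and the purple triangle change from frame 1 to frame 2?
+1.5

Distance in frame 1: 11.2. Distance in frame 2: 12.7.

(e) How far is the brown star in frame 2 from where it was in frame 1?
1.3

The brown star moved from (13.7, 9.7) to (14.4, 8.6), a distance of √(0.7² + 1.1²) ≈ 1.3.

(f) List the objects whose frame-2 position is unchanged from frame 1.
the cyan cross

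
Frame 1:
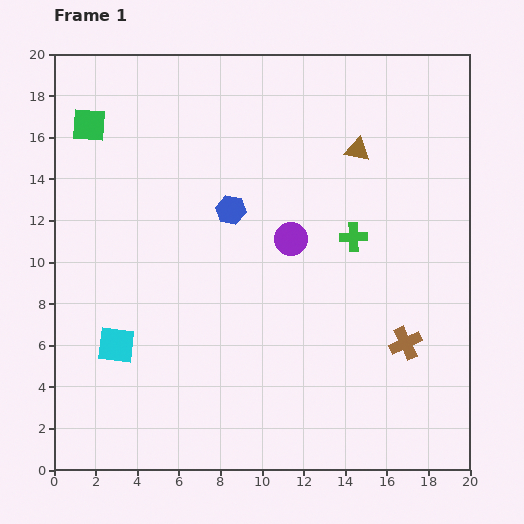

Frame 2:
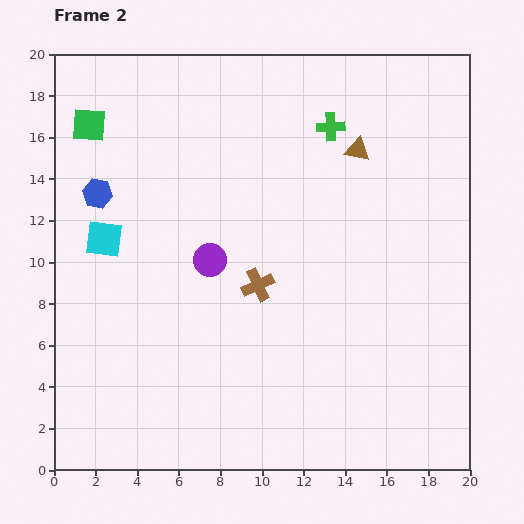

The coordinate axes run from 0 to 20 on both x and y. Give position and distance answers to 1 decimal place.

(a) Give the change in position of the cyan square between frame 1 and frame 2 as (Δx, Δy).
(-0.6, 5.1)

The cyan square was at (3.0, 6.0) in frame 1 and (2.4, 11.1) in frame 2.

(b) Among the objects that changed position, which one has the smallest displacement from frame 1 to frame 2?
the purple circle

(moved 4.0)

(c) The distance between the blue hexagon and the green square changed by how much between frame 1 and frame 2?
-4.6

Distance in frame 1: 7.9. Distance in frame 2: 3.3.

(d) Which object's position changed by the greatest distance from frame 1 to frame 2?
the brown cross

(moved 7.6; next 6.4)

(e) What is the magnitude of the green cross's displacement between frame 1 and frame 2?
5.4

The green cross moved from (14.4, 11.2) to (13.3, 16.5), a distance of √(1.1² + 5.3²) ≈ 5.4.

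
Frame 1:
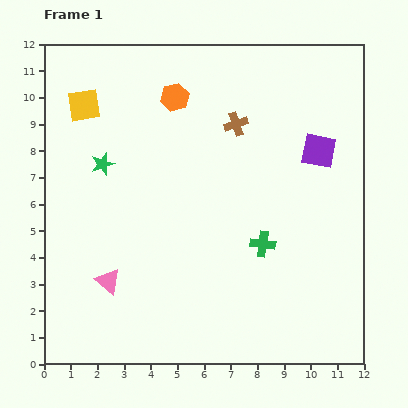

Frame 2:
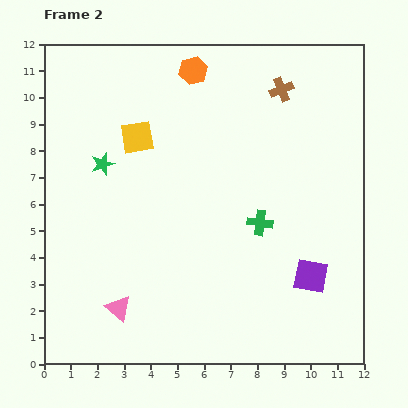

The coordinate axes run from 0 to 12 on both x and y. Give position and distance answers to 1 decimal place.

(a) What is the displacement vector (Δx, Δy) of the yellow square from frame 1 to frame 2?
(2.0, -1.2)

The yellow square was at (1.5, 9.7) in frame 1 and (3.5, 8.5) in frame 2.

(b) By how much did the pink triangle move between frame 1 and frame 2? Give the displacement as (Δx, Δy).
(0.4, -1.0)

The pink triangle was at (2.4, 3.1) in frame 1 and (2.8, 2.1) in frame 2.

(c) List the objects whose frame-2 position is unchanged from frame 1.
the green star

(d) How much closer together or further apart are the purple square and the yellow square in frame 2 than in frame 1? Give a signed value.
-0.7

Distance in frame 1: 9.0. Distance in frame 2: 8.3.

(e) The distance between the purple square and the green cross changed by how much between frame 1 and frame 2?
-1.3

Distance in frame 1: 4.1. Distance in frame 2: 2.8.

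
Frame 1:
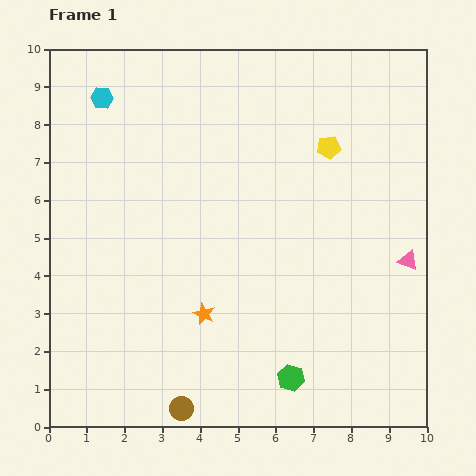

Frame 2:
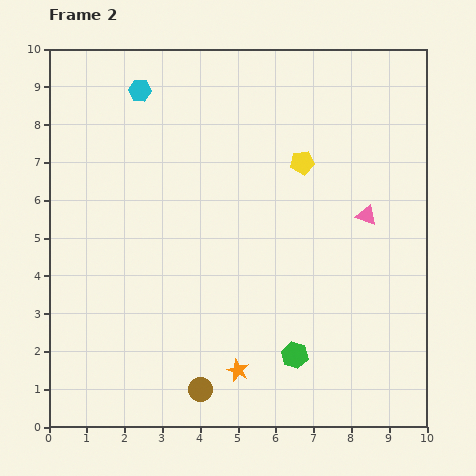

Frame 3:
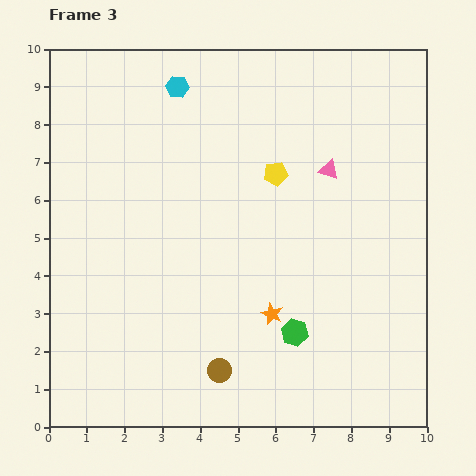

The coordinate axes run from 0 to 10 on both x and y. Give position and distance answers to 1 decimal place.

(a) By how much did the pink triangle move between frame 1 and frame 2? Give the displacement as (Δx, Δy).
(-1.1, 1.2)

The pink triangle was at (9.5, 4.4) in frame 1 and (8.4, 5.6) in frame 2.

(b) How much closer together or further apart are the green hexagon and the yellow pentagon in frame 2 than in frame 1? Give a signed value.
-1.1

Distance in frame 1: 6.2. Distance in frame 2: 5.1.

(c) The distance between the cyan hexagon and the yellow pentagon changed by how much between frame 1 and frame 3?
-2.6

Distance in frame 1: 6.1. Distance in frame 3: 3.5.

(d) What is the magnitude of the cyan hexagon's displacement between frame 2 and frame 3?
1.0

The cyan hexagon moved from (2.4, 8.9) to (3.4, 9.0), a distance of √(1.0² + 0.1²) ≈ 1.0.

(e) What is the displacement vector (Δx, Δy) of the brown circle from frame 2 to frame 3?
(0.5, 0.5)

The brown circle was at (4.0, 1.0) in frame 2 and (4.5, 1.5) in frame 3.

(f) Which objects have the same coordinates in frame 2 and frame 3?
none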